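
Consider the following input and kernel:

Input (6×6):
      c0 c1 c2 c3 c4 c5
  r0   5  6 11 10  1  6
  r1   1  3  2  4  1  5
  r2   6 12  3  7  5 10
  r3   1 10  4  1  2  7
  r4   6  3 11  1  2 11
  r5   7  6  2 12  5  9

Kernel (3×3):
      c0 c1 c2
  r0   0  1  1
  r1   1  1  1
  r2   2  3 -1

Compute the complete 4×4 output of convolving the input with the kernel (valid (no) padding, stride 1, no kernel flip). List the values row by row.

Output[0,0]: The receptive field on the input at this output position is [5 6 11 / 1 3 2 / 6 12 3]. Elementwise product with the kernel and sum: 6·1 + 11·1 + 1·1 + 3·1 + 2·1 + 6·2 + 12·3 + 3·-1.

68 56 40 36
54 59 29 29
40 63 42 22
64 26 52 53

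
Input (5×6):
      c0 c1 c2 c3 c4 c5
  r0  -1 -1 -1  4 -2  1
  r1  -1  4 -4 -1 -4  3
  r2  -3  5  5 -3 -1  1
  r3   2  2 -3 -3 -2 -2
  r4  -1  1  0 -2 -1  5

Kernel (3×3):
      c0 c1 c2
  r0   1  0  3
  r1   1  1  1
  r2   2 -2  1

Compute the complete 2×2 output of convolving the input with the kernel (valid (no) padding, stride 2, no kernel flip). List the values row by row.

Output[0,0]: The receptive field on the input at this output position is [-1 -1 -1 / -1 4 -4 / -3 5 5]. Elementwise product with the kernel and sum: -1·1 + -1·3 + -1·1 + 4·1 + -4·1 + -3·2 + 5·-2 + 5·1.

-16 -1
9 -3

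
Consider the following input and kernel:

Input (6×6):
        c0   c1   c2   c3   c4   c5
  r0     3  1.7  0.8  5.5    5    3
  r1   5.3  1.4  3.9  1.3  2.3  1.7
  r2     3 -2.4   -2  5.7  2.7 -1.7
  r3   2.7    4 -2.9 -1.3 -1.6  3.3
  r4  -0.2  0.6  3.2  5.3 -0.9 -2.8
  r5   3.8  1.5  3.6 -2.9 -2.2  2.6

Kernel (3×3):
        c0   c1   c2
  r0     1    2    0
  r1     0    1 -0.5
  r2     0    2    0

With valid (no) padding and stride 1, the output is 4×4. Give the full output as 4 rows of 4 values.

1.05 2.55 23.35 22.35
14.7 -1.45 8.25 6.25
4.85 -2.25 19.5 6.05
12.7 5.95 -5.55 -8.4

Output[0,0]: The receptive field on the input at this output position is [3 1.7 0.8 / 5.3 1.4 3.9 / 3 -2.4 -2]. Elementwise product with the kernel and sum: 3·1 + 1.7·2 + 1.4·1 + 3.9·-0.5 + -2.4·2.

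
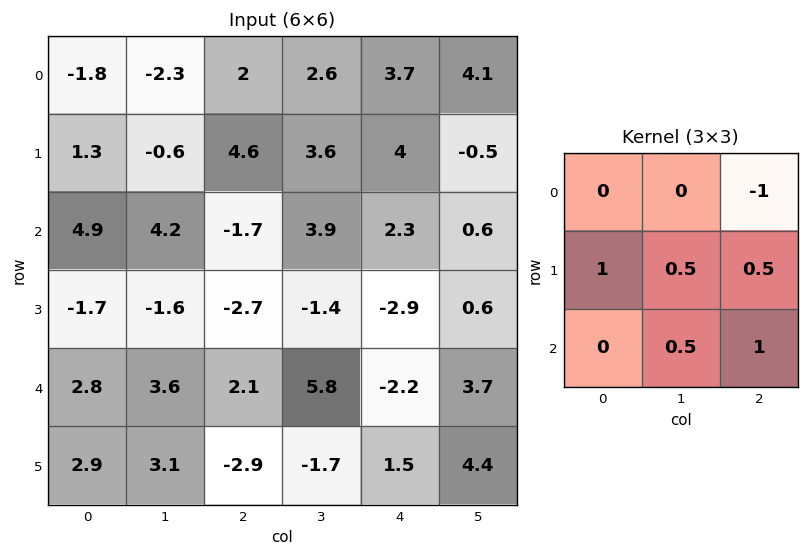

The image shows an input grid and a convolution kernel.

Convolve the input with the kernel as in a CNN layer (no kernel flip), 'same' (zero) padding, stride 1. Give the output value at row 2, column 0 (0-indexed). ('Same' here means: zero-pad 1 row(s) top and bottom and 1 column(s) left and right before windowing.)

The receptive field on the zero-padded input at this output position is [0 1.3 -0.6 / 0 4.9 4.2 / 0 -1.7 -1.6]. Elementwise product with the kernel and sum: -0.6·-1 + 0·1 + 4.9·0.5 + 4.2·0.5 + -1.7·0.5 + -1.6·1.

2.7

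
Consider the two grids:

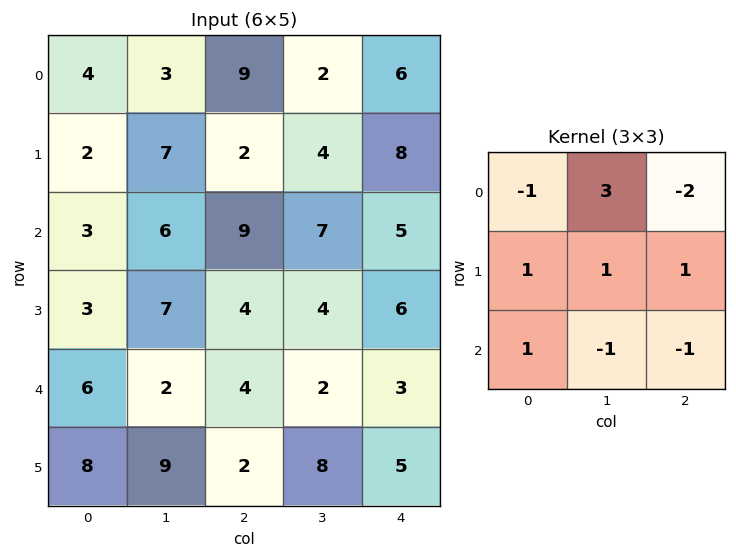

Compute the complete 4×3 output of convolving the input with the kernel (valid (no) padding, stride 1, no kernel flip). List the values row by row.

-14 23 -4
25 12 9
11 18 15
19 4 -6

Output[0,0]: The receptive field on the input at this output position is [4 3 9 / 2 7 2 / 3 6 9]. Elementwise product with the kernel and sum: 4·-1 + 3·3 + 9·-2 + 2·1 + 7·1 + 2·1 + 3·1 + 6·-1 + 9·-1.
Output[0,1]: The receptive field on the input at this output position is [3 9 2 / 7 2 4 / 6 9 7]. Elementwise product with the kernel and sum: 3·-1 + 9·3 + 2·-2 + 7·1 + 2·1 + 4·1 + 6·1 + 9·-1 + 7·-1.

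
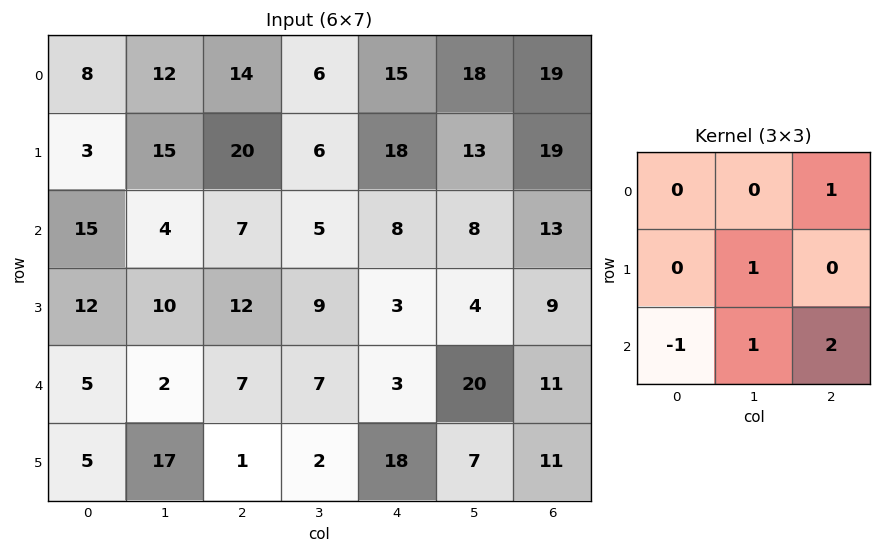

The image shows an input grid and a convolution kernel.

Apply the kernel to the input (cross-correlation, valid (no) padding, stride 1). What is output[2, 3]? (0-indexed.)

The receptive field on the input at this output position is [5 8 8 / 9 3 4 / 7 3 20]. Elementwise product with the kernel and sum: 8·1 + 3·1 + 7·-1 + 3·1 + 20·2.

47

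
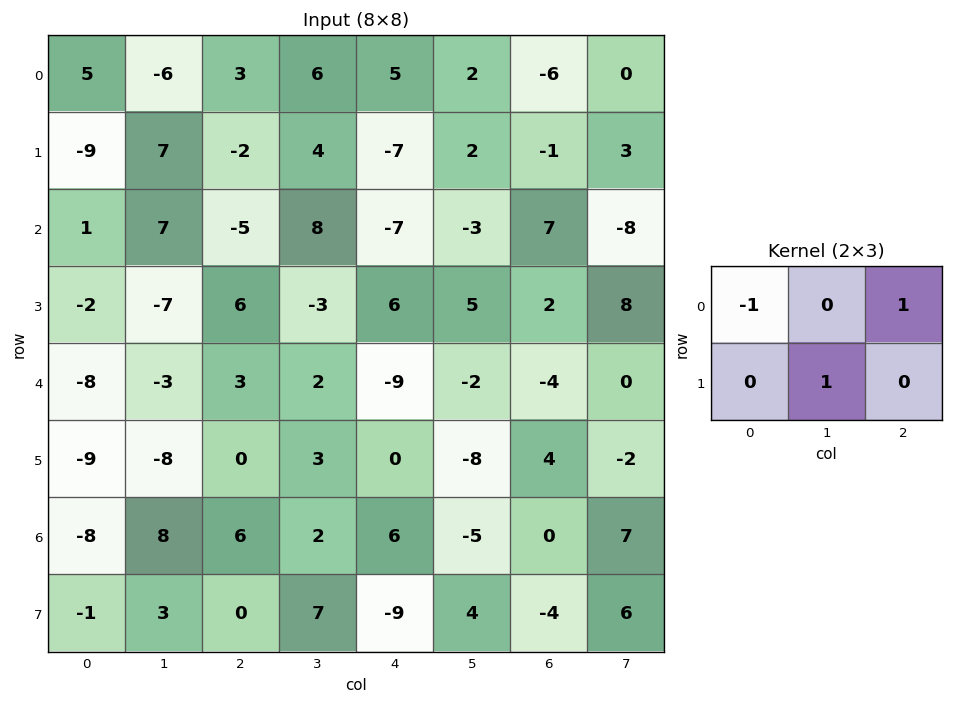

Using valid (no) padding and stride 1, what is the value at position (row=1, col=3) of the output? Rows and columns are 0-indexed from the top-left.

The receptive field on the input at this output position is [4 -7 2 / 8 -7 -3]. Elementwise product with the kernel and sum: 4·-1 + 2·1 + -7·1.

-9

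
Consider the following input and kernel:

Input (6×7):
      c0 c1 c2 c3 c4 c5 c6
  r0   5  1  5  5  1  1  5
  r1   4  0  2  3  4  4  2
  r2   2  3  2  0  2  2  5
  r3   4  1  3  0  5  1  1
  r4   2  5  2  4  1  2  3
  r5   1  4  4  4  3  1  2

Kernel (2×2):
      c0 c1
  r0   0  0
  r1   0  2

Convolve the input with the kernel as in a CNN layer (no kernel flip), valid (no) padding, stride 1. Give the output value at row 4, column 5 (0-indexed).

4

The receptive field on the input at this output position is [2 3 / 1 2]. Elementwise product with the kernel and sum: 2·2.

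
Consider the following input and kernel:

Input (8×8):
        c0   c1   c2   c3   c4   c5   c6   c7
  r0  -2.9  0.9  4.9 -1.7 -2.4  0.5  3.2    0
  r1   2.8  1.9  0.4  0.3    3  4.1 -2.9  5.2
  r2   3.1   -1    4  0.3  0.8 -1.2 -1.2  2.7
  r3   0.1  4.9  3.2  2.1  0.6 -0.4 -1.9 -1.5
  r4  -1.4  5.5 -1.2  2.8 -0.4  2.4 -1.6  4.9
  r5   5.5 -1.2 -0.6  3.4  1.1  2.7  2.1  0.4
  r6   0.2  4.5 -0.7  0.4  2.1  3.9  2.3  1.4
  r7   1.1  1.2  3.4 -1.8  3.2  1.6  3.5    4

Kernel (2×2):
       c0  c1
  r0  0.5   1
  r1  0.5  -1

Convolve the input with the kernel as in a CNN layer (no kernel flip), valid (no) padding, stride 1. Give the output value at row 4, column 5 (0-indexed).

The receptive field on the input at this output position is [2.4 -1.6 / 2.7 2.1]. Elementwise product with the kernel and sum: 2.4·0.5 + -1.6·1 + 2.7·0.5 + 2.1·-1.

-1.15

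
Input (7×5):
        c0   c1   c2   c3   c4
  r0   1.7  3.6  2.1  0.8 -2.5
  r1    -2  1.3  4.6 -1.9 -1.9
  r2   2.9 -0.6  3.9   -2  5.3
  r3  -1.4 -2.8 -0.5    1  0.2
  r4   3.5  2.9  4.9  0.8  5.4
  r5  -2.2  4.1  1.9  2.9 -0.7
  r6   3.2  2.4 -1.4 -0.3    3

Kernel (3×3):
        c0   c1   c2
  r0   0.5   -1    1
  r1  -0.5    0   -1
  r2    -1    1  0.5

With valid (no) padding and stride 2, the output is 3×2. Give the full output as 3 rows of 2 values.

-5.8 -5.9
9 7.9
1.45 9.4

Output[0,0]: The receptive field on the input at this output position is [1.7 3.6 2.1 / -2 1.3 4.6 / 2.9 -0.6 3.9]. Elementwise product with the kernel and sum: 1.7·0.5 + 3.6·-1 + 2.1·1 + -2·-0.5 + 4.6·-1 + 2.9·-1 + -0.6·1 + 3.9·0.5.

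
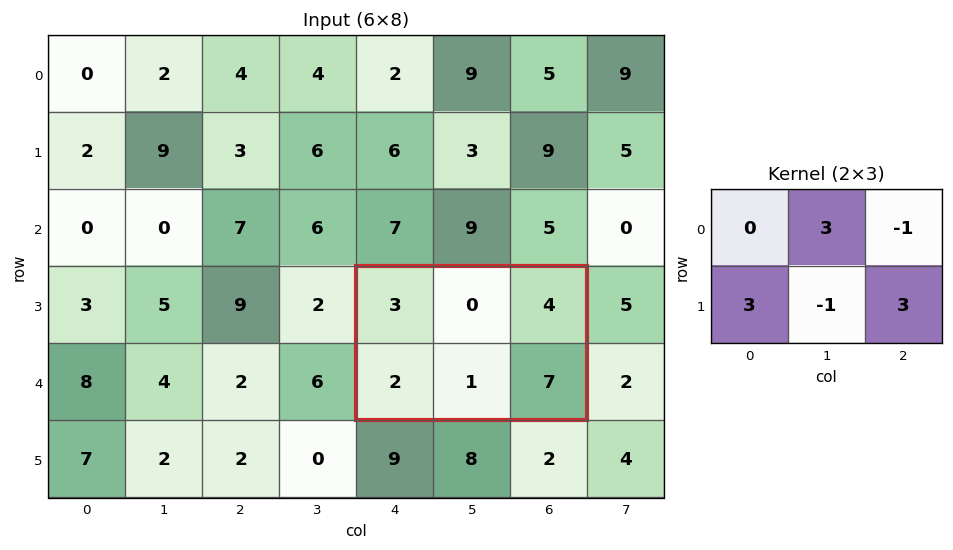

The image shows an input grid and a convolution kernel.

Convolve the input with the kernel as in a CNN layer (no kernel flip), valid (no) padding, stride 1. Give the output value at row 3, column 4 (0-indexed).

The receptive field on the input at this output position is [3 0 4 / 2 1 7]. Elementwise product with the kernel and sum: 0·3 + 4·-1 + 2·3 + 1·-1 + 7·3.

22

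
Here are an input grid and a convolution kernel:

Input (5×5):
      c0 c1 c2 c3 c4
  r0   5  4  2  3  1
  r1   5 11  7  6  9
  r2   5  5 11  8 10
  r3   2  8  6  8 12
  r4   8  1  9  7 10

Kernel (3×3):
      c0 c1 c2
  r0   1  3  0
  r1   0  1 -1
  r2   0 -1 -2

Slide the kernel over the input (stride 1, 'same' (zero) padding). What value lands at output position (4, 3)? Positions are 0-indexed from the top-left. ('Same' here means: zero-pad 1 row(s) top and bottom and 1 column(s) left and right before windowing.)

The receptive field on the zero-padded input at this output position is [6 8 12 / 9 7 10 / 0 0 0]. Elementwise product with the kernel and sum: 6·1 + 8·3 + 7·1 + 10·-1 + 0·-1 + 0·-2.

27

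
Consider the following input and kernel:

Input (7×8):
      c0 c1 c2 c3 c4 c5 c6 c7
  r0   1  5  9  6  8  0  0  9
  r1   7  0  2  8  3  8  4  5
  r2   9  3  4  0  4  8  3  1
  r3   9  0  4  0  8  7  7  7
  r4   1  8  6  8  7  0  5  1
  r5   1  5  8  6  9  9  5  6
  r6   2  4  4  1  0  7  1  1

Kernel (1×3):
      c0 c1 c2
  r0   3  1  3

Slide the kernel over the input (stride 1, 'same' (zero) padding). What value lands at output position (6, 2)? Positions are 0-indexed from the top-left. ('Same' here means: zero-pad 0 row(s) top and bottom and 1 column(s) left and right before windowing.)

The receptive field on the zero-padded input at this output position is [4 4 1]. Elementwise product with the kernel and sum: 4·3 + 4·1 + 1·3.

19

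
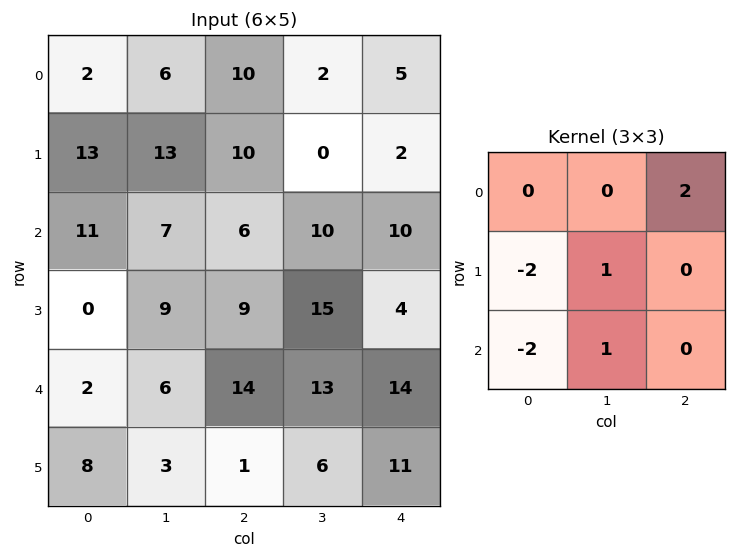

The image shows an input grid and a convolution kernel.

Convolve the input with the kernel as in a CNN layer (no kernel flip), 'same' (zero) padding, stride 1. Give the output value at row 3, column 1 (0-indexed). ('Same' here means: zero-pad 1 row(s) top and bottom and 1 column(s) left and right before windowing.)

23

The receptive field on the zero-padded input at this output position is [11 7 6 / 0 9 9 / 2 6 14]. Elementwise product with the kernel and sum: 6·2 + 0·-2 + 9·1 + 2·-2 + 6·1.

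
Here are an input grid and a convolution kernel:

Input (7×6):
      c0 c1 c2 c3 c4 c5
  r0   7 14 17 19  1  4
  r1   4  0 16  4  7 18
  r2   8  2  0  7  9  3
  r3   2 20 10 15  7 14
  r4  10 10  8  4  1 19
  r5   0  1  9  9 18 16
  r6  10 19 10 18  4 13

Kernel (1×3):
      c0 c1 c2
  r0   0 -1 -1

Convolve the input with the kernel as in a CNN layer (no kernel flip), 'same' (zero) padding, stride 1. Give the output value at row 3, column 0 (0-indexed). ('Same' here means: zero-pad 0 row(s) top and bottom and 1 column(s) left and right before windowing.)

-22

The receptive field on the zero-padded input at this output position is [0 2 20]. Elementwise product with the kernel and sum: 2·-1 + 20·-1.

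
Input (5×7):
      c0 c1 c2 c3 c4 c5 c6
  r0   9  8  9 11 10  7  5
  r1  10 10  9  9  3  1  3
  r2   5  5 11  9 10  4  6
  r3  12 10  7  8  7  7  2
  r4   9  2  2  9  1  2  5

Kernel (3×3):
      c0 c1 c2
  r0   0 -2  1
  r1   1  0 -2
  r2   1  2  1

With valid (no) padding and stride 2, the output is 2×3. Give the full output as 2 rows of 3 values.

Output[0,0]: The receptive field on the input at this output position is [9 8 9 / 10 10 9 / 5 5 11]. Elementwise product with the kernel and sum: 8·-2 + 9·1 + 10·1 + 9·-2 + 5·1 + 5·2 + 11·1.
Output[0,1]: The receptive field on the input at this output position is [9 11 10 / 9 9 3 / 11 9 10]. Elementwise product with the kernel and sum: 11·-2 + 10·1 + 9·1 + 3·-2 + 11·1 + 9·2 + 10·1.

11 30 12
14 6 11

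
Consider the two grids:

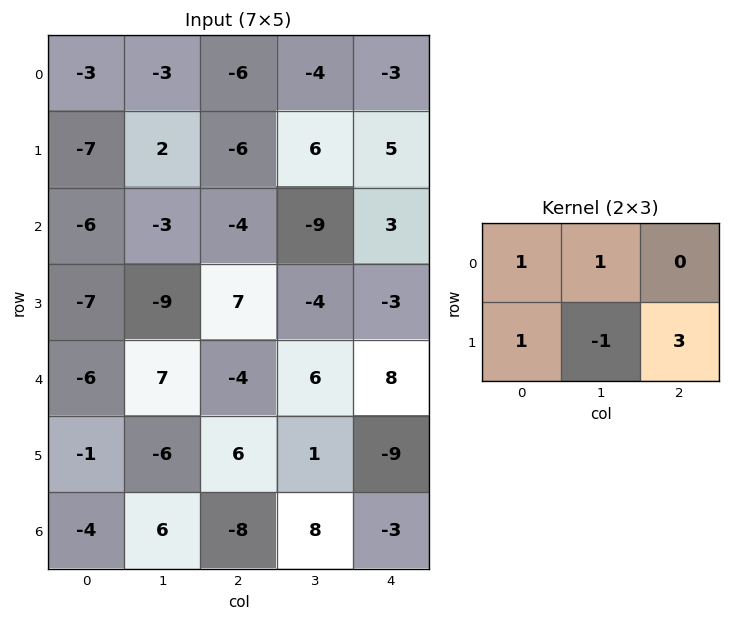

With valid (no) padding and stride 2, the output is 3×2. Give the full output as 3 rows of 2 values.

Output[0,0]: The receptive field on the input at this output position is [-3 -3 -6 / -7 2 -6]. Elementwise product with the kernel and sum: -3·1 + -3·1 + -7·1 + 2·-1 + -6·3.
Output[0,1]: The receptive field on the input at this output position is [-6 -4 -3 / -6 6 5]. Elementwise product with the kernel and sum: -6·1 + -4·1 + -6·1 + 6·-1 + 5·3.

-33 -7
14 -11
24 -20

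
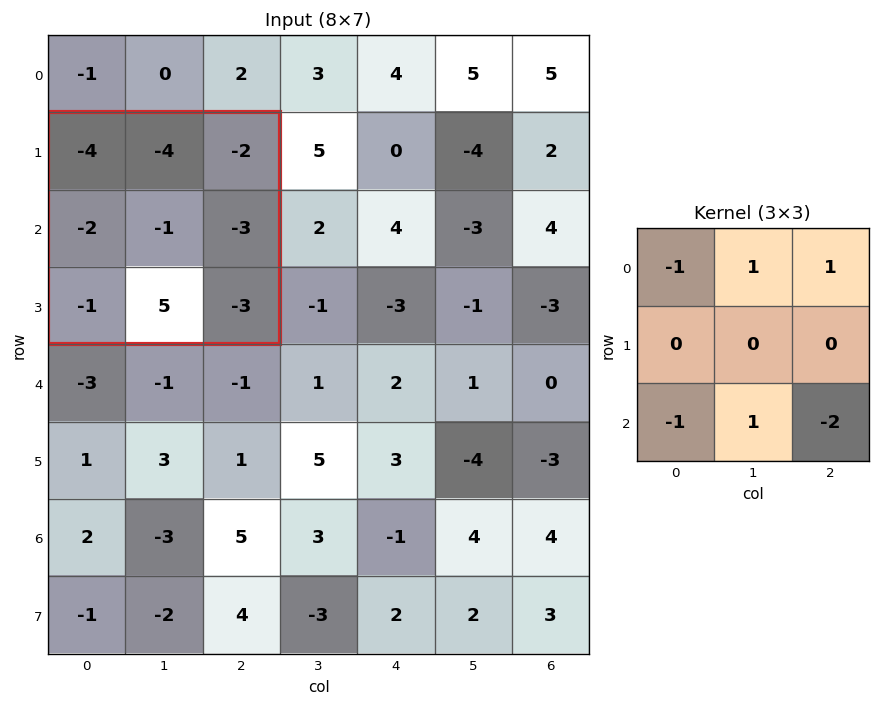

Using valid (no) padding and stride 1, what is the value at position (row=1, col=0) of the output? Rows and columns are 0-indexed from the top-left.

10

The receptive field on the input at this output position is [-4 -4 -2 / -2 -1 -3 / -1 5 -3]. Elementwise product with the kernel and sum: -4·-1 + -4·1 + -2·1 + -1·-1 + 5·1 + -3·-2.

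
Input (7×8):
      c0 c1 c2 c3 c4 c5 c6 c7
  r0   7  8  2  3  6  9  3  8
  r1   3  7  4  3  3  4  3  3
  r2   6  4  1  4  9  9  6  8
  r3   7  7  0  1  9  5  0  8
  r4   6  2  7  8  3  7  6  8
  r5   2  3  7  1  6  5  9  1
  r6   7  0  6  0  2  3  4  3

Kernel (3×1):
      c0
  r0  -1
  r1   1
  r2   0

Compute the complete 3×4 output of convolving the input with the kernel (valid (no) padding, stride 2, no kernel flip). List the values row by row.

-4 2 -3 0
1 -1 0 -6
-4 0 3 3

Output[0,0]: The receptive field on the input at this output position is [7 / 3 / 6]. Elementwise product with the kernel and sum: 7·-1 + 3·1.
Output[0,1]: The receptive field on the input at this output position is [2 / 4 / 1]. Elementwise product with the kernel and sum: 2·-1 + 4·1.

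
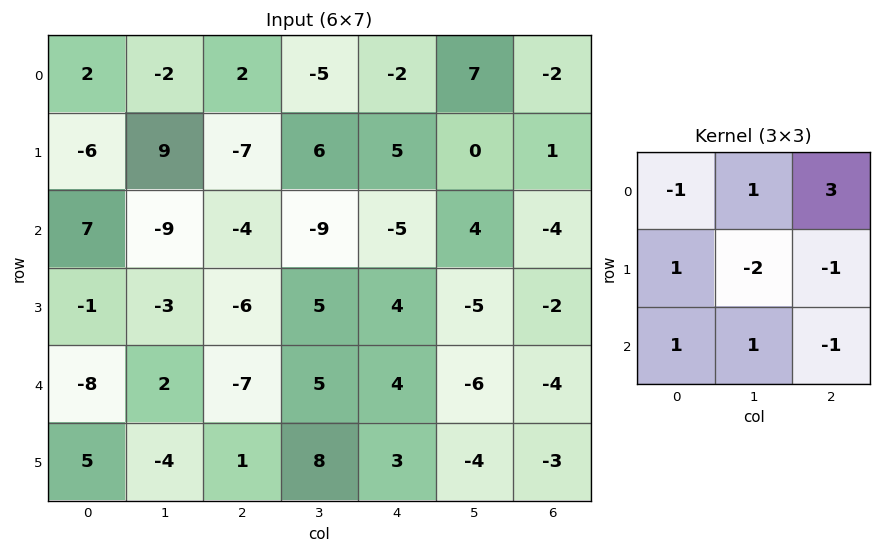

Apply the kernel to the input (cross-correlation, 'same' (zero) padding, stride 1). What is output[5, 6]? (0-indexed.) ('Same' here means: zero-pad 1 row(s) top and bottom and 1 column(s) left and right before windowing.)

4

The receptive field on the zero-padded input at this output position is [-6 -4 0 / -4 -3 0 / 0 0 0]. Elementwise product with the kernel and sum: -6·-1 + -4·1 + 0·3 + -4·1 + -3·-2 + 0·-1 + 0·1 + 0·1 + 0·-1.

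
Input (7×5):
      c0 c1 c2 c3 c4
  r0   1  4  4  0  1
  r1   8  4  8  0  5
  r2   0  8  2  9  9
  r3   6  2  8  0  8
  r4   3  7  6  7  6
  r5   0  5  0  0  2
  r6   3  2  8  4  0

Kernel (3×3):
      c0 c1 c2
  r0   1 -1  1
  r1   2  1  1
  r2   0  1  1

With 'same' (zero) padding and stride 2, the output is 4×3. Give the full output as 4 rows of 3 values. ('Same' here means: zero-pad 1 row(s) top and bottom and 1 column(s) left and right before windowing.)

17 20 6
12 31 30
11 21 14
10 21 6

Output[0,0]: The receptive field on the zero-padded input at this output position is [0 0 0 / 0 1 4 / 0 8 4]. Elementwise product with the kernel and sum: 0·1 + 0·-1 + 0·1 + 0·2 + 1·1 + 4·1 + 8·1 + 4·1.
Output[0,1]: The receptive field on the zero-padded input at this output position is [0 0 0 / 4 4 0 / 4 8 0]. Elementwise product with the kernel and sum: 0·1 + 0·-1 + 0·1 + 4·2 + 4·1 + 0·1 + 8·1 + 0·1.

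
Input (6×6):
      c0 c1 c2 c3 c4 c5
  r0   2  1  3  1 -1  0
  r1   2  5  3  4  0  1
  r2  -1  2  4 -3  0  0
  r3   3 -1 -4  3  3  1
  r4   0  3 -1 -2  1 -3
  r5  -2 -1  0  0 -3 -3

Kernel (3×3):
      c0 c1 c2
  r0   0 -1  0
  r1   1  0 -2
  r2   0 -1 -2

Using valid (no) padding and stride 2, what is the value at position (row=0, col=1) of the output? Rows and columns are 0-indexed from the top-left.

5

The receptive field on the input at this output position is [3 1 -1 / 3 4 0 / 4 -3 0]. Elementwise product with the kernel and sum: 1·-1 + 3·1 + 0·-2 + -3·-1 + 0·-2.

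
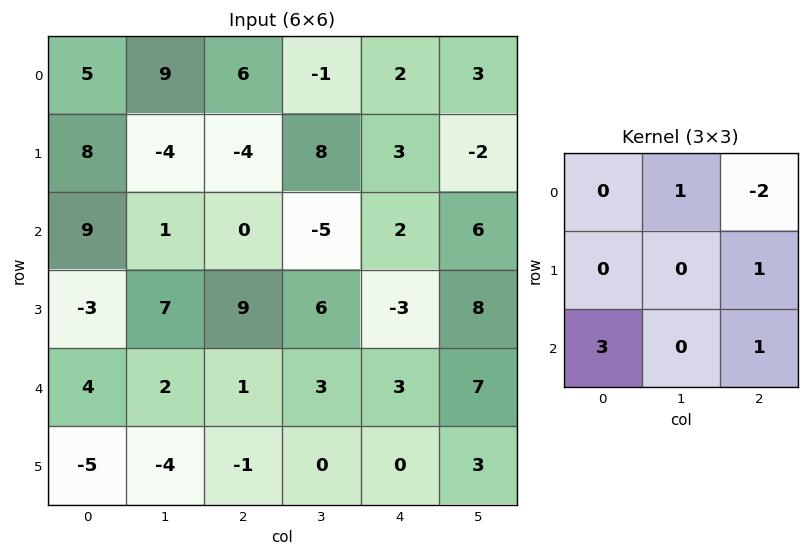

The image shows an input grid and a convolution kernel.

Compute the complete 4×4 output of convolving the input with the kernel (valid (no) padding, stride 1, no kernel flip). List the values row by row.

20 14 0 -15
4 2 28 39
23 25 -6 14
-26 -12 12 -9

Output[0,0]: The receptive field on the input at this output position is [5 9 6 / 8 -4 -4 / 9 1 0]. Elementwise product with the kernel and sum: 9·1 + 6·-2 + -4·1 + 9·3 + 0·1.
Output[0,1]: The receptive field on the input at this output position is [9 6 -1 / -4 -4 8 / 1 0 -5]. Elementwise product with the kernel and sum: 6·1 + -1·-2 + 8·1 + 1·3 + -5·1.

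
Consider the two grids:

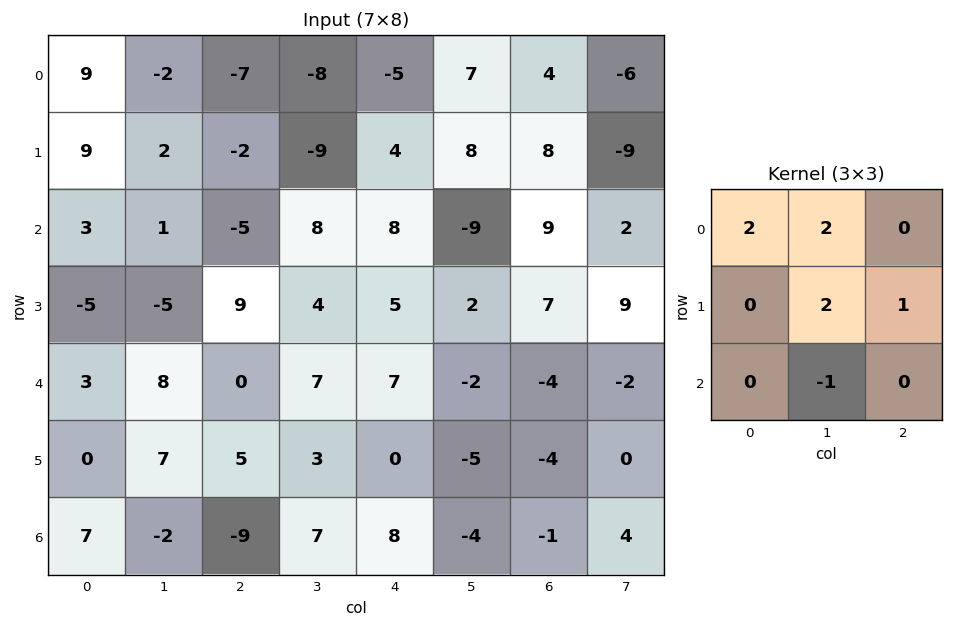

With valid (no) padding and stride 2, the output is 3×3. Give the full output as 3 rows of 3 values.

15 -52 37
-1 12 11
43 13 0

Output[0,0]: The receptive field on the input at this output position is [9 -2 -7 / 9 2 -2 / 3 1 -5]. Elementwise product with the kernel and sum: 9·2 + -2·2 + 2·2 + -2·1 + 1·-1.
Output[0,1]: The receptive field on the input at this output position is [-7 -8 -5 / -2 -9 4 / -5 8 8]. Elementwise product with the kernel and sum: -7·2 + -8·2 + -9·2 + 4·1 + 8·-1.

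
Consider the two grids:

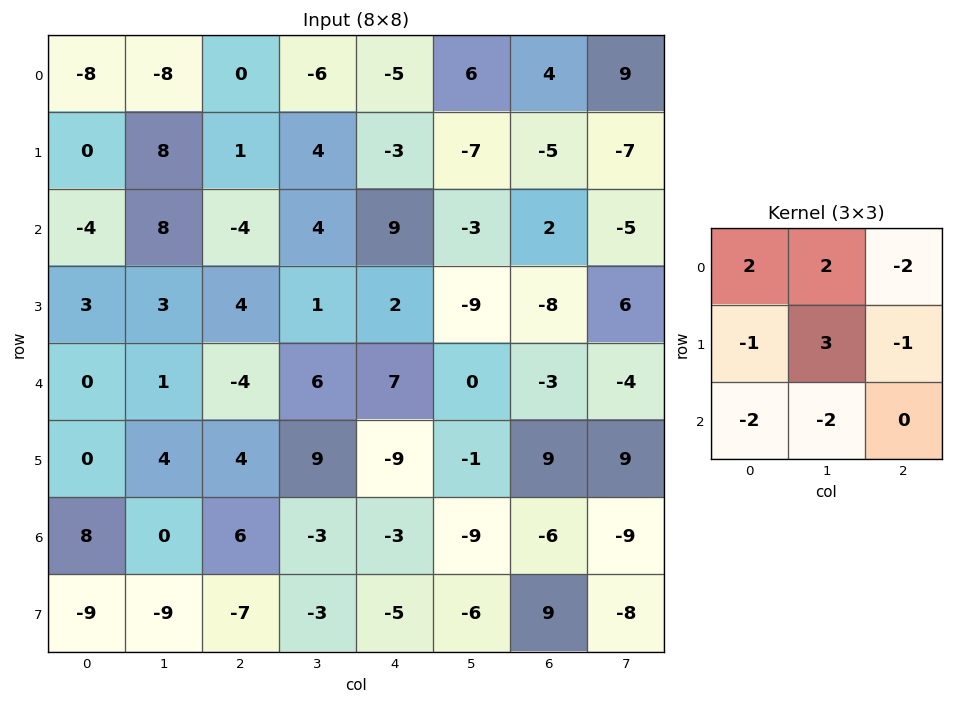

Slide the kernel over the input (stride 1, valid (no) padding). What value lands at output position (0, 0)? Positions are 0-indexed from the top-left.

-17

The receptive field on the input at this output position is [-8 -8 0 / 0 8 1 / -4 8 -4]. Elementwise product with the kernel and sum: -8·2 + -8·2 + 0·-2 + 0·-1 + 8·3 + 1·-1 + -4·-2 + 8·-2.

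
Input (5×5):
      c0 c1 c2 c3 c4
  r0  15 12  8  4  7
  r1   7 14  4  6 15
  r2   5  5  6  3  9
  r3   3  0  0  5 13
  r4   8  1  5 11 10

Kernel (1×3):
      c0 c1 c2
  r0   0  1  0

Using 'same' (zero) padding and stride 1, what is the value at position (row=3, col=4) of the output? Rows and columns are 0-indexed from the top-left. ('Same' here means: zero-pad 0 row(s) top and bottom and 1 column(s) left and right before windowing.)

13

The receptive field on the zero-padded input at this output position is [5 13 0]. Elementwise product with the kernel and sum: 13·1.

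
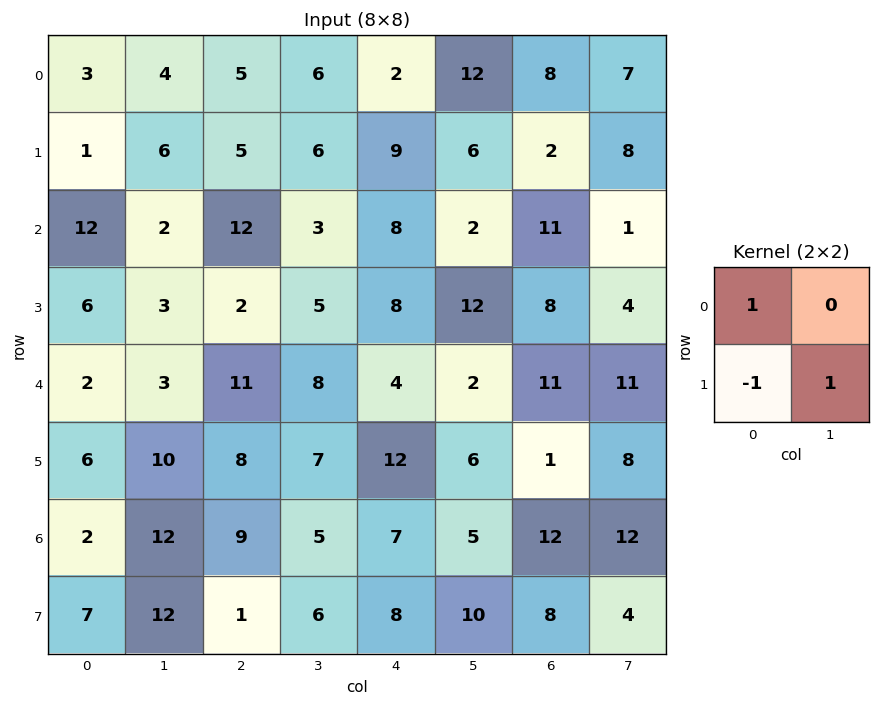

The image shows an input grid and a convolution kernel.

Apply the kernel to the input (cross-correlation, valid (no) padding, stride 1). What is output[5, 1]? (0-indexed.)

The receptive field on the input at this output position is [10 8 / 12 9]. Elementwise product with the kernel and sum: 10·1 + 12·-1 + 9·1.

7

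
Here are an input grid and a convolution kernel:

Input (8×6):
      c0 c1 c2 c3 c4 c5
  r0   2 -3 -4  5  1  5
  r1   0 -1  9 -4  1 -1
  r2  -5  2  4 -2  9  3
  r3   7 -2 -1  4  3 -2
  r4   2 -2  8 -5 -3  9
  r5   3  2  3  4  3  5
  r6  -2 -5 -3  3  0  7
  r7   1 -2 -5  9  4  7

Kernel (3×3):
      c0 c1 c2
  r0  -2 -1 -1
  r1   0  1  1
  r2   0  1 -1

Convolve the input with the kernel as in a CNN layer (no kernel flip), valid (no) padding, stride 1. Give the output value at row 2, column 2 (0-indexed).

The receptive field on the input at this output position is [4 -2 9 / -1 4 3 / 8 -5 -3]. Elementwise product with the kernel and sum: 4·-2 + -2·-1 + 9·-1 + 4·1 + 3·1 + -5·1 + -3·-1.

-10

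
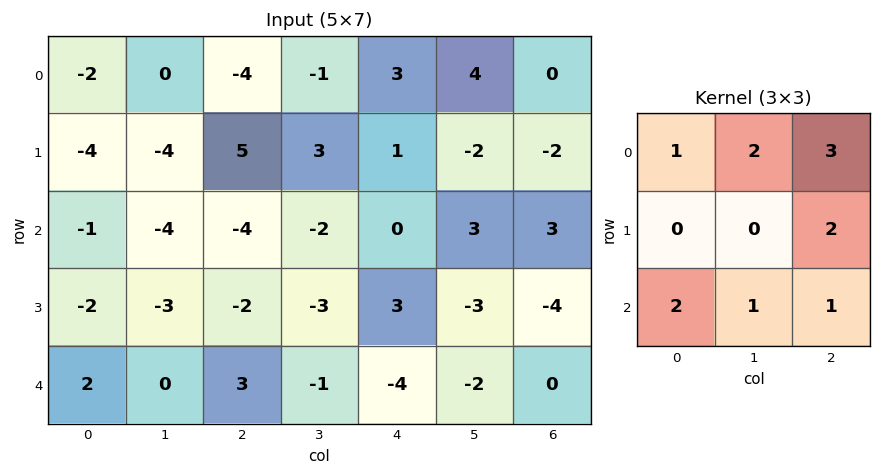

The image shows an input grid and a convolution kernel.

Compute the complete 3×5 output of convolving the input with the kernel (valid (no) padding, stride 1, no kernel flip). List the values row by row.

Output[0,0]: The receptive field on the input at this output position is [-2 0 -4 / -4 -4 5 / -1 -4 -4]. Elementwise product with the kernel and sum: -2·1 + 0·2 + -4·3 + 5·2 + -1·2 + -4·1 + -4·1.
Output[0,1]: The receptive field on the input at this output position is [0 -4 -1 / -4 5 3 / -4 -4 -2]. Elementwise product with the kernel and sum: 0·1 + -4·2 + -1·3 + 3·2 + -4·2 + -4·1 + -2·1.

-14 -19 -5 12 13
-14 0 10 -1 -4
-18 -22 -1 -7 -3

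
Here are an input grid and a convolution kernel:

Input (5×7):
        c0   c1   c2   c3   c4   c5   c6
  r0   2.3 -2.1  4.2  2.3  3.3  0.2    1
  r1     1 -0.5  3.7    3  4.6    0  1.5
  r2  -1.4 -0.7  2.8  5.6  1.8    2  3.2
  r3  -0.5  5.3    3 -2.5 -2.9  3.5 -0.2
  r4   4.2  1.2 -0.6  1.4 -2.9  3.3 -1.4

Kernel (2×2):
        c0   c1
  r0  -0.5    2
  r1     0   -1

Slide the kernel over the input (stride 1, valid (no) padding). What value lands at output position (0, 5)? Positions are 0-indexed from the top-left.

0.4

The receptive field on the input at this output position is [0.2 1 / 0 1.5]. Elementwise product with the kernel and sum: 0.2·-0.5 + 1·2 + 1.5·-1.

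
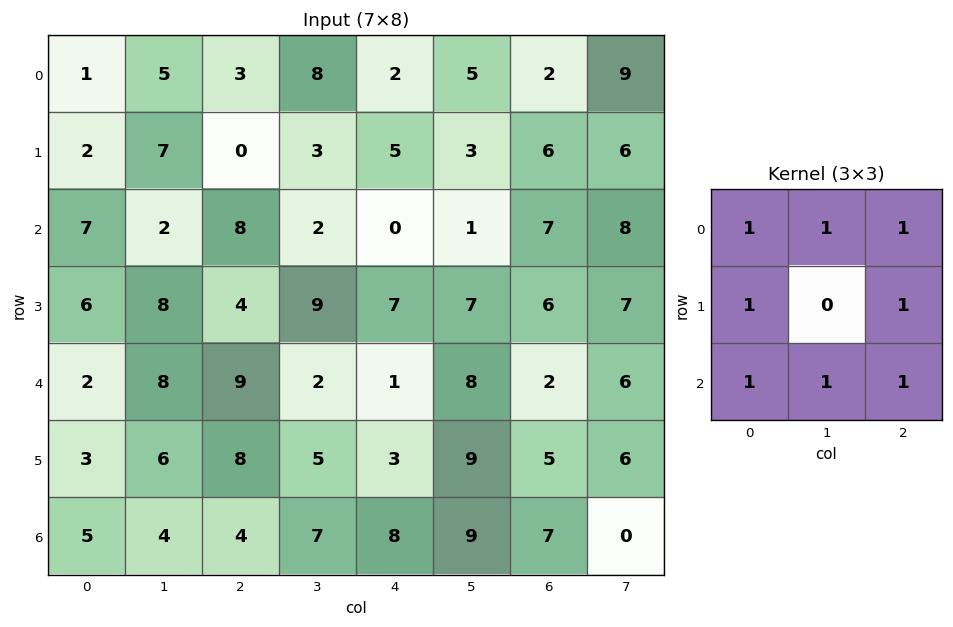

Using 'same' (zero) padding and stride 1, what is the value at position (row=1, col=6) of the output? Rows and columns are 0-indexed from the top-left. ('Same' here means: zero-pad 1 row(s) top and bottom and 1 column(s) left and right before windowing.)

41

The receptive field on the zero-padded input at this output position is [5 2 9 / 3 6 6 / 1 7 8]. Elementwise product with the kernel and sum: 5·1 + 2·1 + 9·1 + 3·1 + 6·1 + 1·1 + 7·1 + 8·1.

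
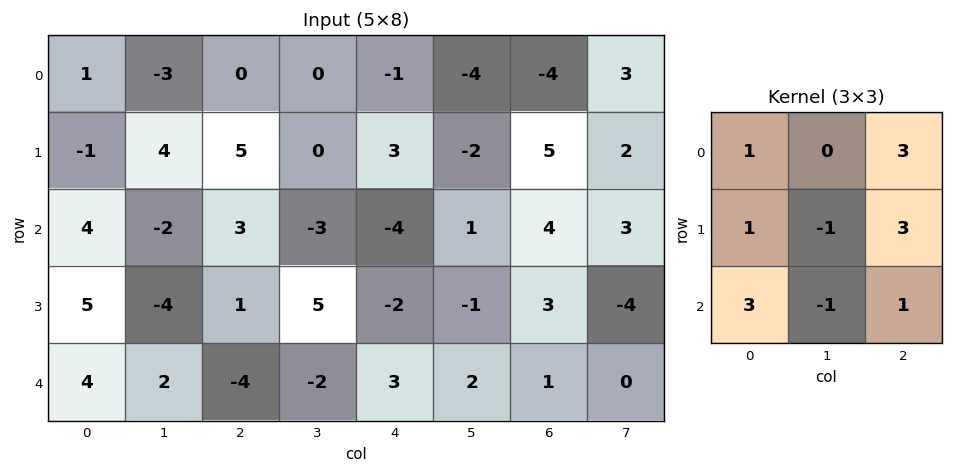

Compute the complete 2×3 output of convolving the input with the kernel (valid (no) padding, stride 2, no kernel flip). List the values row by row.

Output[0,0]: The receptive field on the input at this output position is [1 -3 0 / -1 4 5 / 4 -2 3]. Elementwise product with the kernel and sum: 1·1 + 0·3 + -1·1 + 4·-1 + 5·3 + 4·3 + -2·-1 + 3·1.

28 19 -2
31 -26 24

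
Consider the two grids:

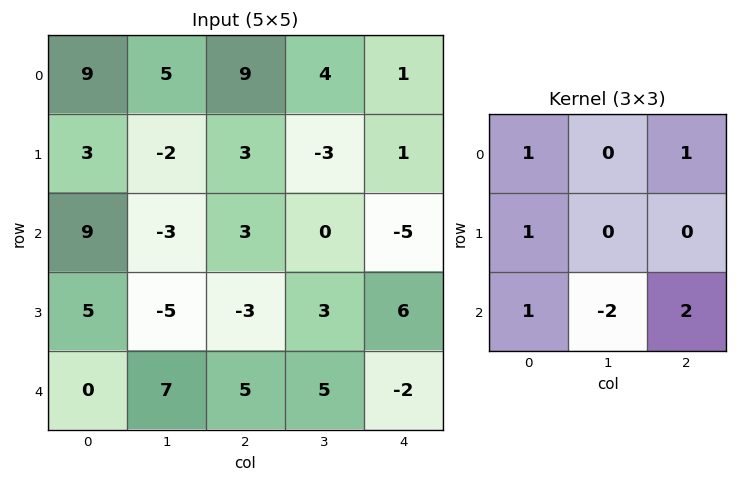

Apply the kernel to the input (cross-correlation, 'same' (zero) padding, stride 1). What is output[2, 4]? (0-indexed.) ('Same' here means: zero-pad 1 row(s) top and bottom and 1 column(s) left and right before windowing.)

The receptive field on the zero-padded input at this output position is [-3 1 0 / 0 -5 0 / 3 6 0]. Elementwise product with the kernel and sum: -3·1 + 0·1 + 0·1 + 3·1 + 6·-2 + 0·2.

-12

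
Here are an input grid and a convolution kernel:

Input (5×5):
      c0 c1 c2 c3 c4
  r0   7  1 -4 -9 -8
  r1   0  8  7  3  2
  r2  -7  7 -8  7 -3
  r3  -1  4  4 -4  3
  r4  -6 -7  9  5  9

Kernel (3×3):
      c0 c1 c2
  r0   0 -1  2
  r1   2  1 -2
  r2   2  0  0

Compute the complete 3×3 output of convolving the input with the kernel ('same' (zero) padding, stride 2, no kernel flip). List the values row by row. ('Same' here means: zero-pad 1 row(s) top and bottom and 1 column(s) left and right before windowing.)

5 32 -20
-5 -1 1
17 -27 16

Output[0,0]: The receptive field on the zero-padded input at this output position is [0 0 0 / 0 7 1 / 0 0 8]. Elementwise product with the kernel and sum: 0·-1 + 0·2 + 0·2 + 7·1 + 1·-2 + 0·2.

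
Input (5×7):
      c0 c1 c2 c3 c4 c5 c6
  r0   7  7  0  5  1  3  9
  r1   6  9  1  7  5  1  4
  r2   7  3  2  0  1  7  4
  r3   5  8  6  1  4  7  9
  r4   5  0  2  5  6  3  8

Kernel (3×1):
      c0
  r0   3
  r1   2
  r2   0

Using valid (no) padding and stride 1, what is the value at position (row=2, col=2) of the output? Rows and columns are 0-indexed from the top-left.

18

The receptive field on the input at this output position is [2 / 6 / 2]. Elementwise product with the kernel and sum: 2·3 + 6·2.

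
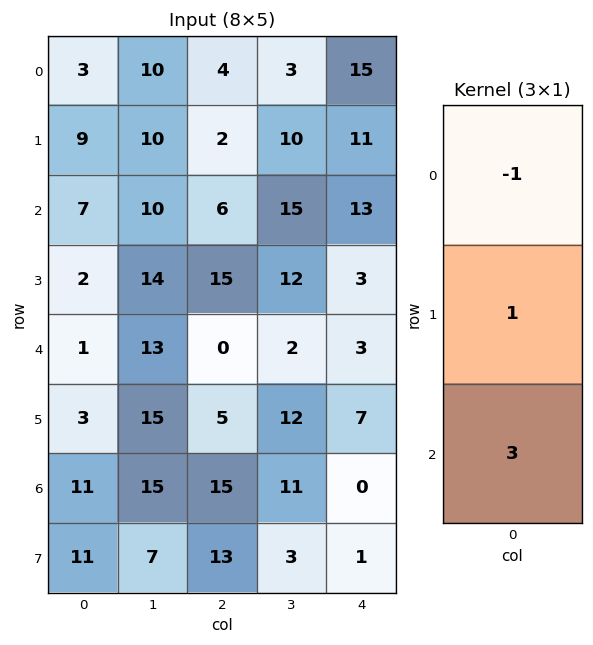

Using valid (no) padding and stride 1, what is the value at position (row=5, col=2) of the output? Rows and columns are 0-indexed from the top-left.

49

The receptive field on the input at this output position is [5 / 15 / 13]. Elementwise product with the kernel and sum: 5·-1 + 15·1 + 13·3.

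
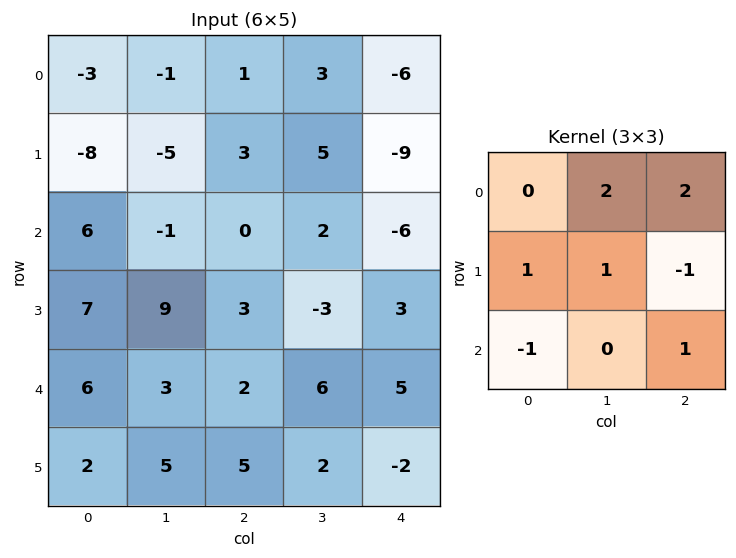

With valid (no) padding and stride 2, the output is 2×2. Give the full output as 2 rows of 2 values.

Output[0,0]: The receptive field on the input at this output position is [-3 -1 1 / -8 -5 3 / 6 -1 0]. Elementwise product with the kernel and sum: -1·2 + 1·2 + -8·1 + -5·1 + 3·-1 + 6·-1 + 0·1.

-22 5
7 -8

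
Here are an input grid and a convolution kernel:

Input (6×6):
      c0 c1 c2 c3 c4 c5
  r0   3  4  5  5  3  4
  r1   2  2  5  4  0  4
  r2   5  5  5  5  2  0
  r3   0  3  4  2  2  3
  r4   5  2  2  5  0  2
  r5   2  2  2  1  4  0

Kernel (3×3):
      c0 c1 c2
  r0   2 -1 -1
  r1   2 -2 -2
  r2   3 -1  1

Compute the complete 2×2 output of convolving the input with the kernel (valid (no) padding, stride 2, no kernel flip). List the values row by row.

2 16
1 4

Output[0,0]: The receptive field on the input at this output position is [3 4 5 / 2 2 5 / 5 5 5]. Elementwise product with the kernel and sum: 3·2 + 4·-1 + 5·-1 + 2·2 + 2·-2 + 5·-2 + 5·3 + 5·-1 + 5·1.
Output[0,1]: The receptive field on the input at this output position is [5 5 3 / 5 4 0 / 5 5 2]. Elementwise product with the kernel and sum: 5·2 + 5·-1 + 3·-1 + 5·2 + 4·-2 + 0·-2 + 5·3 + 5·-1 + 2·1.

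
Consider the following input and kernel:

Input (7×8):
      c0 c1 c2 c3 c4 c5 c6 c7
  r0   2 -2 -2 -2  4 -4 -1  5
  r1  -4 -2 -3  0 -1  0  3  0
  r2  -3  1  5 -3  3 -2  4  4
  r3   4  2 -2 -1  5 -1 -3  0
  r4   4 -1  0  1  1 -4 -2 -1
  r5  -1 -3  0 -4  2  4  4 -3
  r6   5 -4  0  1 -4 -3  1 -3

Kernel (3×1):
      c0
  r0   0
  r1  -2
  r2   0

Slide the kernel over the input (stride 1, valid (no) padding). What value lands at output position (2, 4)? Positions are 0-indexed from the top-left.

The receptive field on the input at this output position is [3 / 5 / 1]. Elementwise product with the kernel and sum: 5·-2.

-10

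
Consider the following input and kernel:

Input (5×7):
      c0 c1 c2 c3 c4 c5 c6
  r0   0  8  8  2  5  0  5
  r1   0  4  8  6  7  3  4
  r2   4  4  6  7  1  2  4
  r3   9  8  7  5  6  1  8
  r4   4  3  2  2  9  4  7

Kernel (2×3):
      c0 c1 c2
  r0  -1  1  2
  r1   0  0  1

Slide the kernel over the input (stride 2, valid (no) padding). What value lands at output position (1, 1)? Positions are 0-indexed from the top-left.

The receptive field on the input at this output position is [6 7 1 / 7 5 6]. Elementwise product with the kernel and sum: 6·-1 + 7·1 + 1·2 + 6·1.

9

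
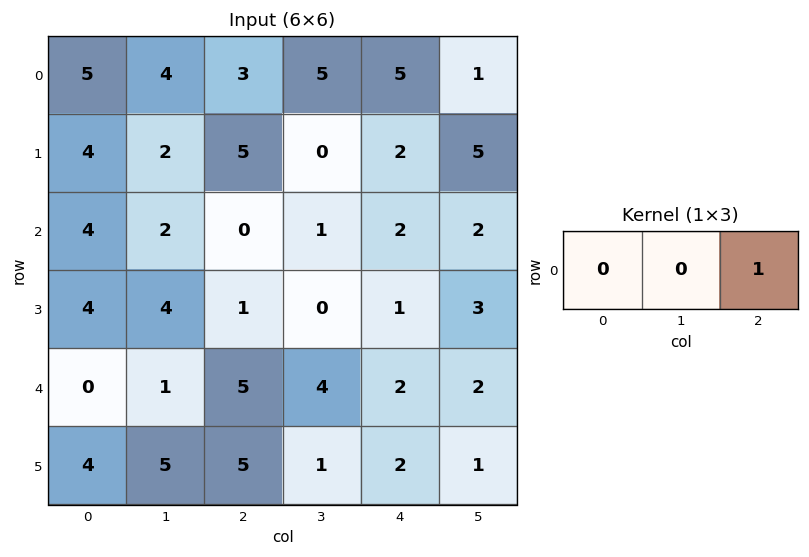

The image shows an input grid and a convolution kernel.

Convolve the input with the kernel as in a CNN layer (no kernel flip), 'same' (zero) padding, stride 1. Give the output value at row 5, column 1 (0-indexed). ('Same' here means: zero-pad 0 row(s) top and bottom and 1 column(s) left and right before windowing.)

The receptive field on the zero-padded input at this output position is [4 5 5]. Elementwise product with the kernel and sum: 5·1.

5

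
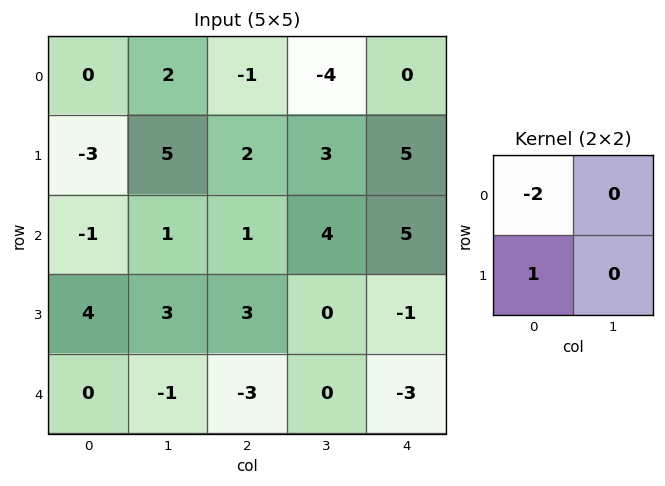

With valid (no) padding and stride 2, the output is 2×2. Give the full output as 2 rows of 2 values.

-3 4
6 1

Output[0,0]: The receptive field on the input at this output position is [0 2 / -3 5]. Elementwise product with the kernel and sum: 0·-2 + -3·1.
Output[0,1]: The receptive field on the input at this output position is [-1 -4 / 2 3]. Elementwise product with the kernel and sum: -1·-2 + 2·1.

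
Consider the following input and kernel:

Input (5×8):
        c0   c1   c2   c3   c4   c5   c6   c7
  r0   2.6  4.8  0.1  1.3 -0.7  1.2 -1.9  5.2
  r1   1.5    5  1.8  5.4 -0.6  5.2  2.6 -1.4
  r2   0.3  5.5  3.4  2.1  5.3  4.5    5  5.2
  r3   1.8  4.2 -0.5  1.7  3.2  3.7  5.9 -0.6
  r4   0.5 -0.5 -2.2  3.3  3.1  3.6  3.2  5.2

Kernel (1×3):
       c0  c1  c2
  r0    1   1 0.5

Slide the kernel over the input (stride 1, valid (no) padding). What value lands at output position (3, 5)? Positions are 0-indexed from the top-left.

The receptive field on the input at this output position is [3.7 5.9 -0.6]. Elementwise product with the kernel and sum: 3.7·1 + 5.9·1 + -0.6·0.5.

9.3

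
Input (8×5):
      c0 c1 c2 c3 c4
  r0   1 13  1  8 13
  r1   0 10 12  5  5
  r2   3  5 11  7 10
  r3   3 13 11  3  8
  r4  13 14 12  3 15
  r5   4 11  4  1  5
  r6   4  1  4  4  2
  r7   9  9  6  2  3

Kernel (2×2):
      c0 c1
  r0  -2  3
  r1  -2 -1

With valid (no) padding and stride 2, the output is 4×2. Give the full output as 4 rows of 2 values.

Output[0,0]: The receptive field on the input at this output position is [1 13 / 0 10]. Elementwise product with the kernel and sum: 1·-2 + 13·3 + 0·-2 + 10·-1.

27 -7
-10 -26
-3 -24
-32 -10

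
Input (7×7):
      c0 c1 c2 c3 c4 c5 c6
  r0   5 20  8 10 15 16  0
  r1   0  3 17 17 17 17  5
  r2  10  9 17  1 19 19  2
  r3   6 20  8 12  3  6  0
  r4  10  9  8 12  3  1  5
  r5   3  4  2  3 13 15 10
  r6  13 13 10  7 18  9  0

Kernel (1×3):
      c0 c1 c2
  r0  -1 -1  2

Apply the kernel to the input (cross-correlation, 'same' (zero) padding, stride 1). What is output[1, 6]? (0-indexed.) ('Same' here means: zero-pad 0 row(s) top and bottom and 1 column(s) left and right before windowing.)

-22

The receptive field on the zero-padded input at this output position is [17 5 0]. Elementwise product with the kernel and sum: 17·-1 + 5·-1 + 0·2.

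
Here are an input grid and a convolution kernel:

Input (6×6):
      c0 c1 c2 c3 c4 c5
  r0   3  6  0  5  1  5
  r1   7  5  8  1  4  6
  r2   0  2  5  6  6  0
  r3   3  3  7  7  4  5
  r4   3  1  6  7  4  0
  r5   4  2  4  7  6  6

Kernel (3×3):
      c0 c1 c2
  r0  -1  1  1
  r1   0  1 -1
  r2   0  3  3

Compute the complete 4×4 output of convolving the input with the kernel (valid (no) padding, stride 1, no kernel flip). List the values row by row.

Output[0,0]: The receptive field on the input at this output position is [3 6 0 / 7 5 8 / 0 2 5]. Elementwise product with the kernel and sum: 3·-1 + 6·1 + 0·1 + 5·1 + 8·-1 + 2·3 + 5·3.
Output[0,1]: The receptive field on the input at this output position is [6 0 5 / 5 8 1 / 2 5 6]. Elementwise product with the kernel and sum: 6·-1 + 0·1 + 5·1 + 8·1 + 1·-1 + 5·3 + 6·3.

21 39 39 17
33 45 30 42
24 48 43 11
20 43 46 42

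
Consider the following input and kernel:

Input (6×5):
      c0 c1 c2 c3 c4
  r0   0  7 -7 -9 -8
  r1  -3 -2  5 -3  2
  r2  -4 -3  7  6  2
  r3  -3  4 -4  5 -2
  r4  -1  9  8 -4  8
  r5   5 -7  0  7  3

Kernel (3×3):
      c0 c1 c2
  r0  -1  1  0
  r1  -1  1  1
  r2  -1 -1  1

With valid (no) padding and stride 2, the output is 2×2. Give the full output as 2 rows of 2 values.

Output[0,0]: The receptive field on the input at this output position is [0 7 -7 / -3 -2 5 / -4 -3 7]. Elementwise product with the kernel and sum: 0·-1 + 7·1 + -3·-1 + -2·1 + 5·1 + -4·-1 + -3·-1 + 7·1.
Output[0,1]: The receptive field on the input at this output position is [-7 -9 -8 / 5 -3 2 / 7 6 2]. Elementwise product with the kernel and sum: -7·-1 + -9·1 + 5·-1 + -3·1 + 2·1 + 7·-1 + 6·-1 + 2·1.

27 -19
4 10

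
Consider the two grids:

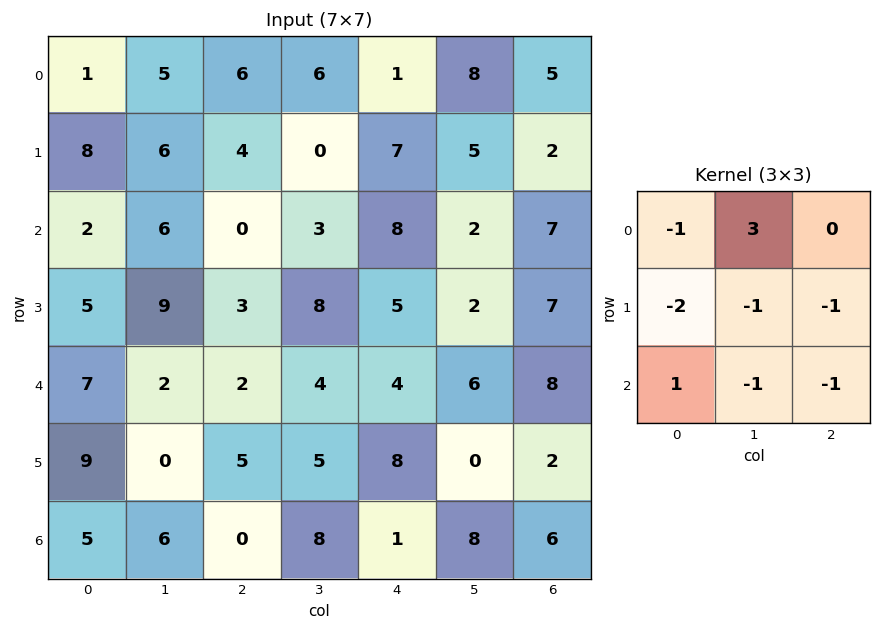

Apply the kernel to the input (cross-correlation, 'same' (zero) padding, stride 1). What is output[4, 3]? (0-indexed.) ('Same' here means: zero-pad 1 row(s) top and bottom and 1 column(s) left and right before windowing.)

The receptive field on the zero-padded input at this output position is [3 8 5 / 2 4 4 / 5 5 8]. Elementwise product with the kernel and sum: 3·-1 + 8·3 + 2·-2 + 4·-1 + 4·-1 + 5·1 + 5·-1 + 8·-1.

1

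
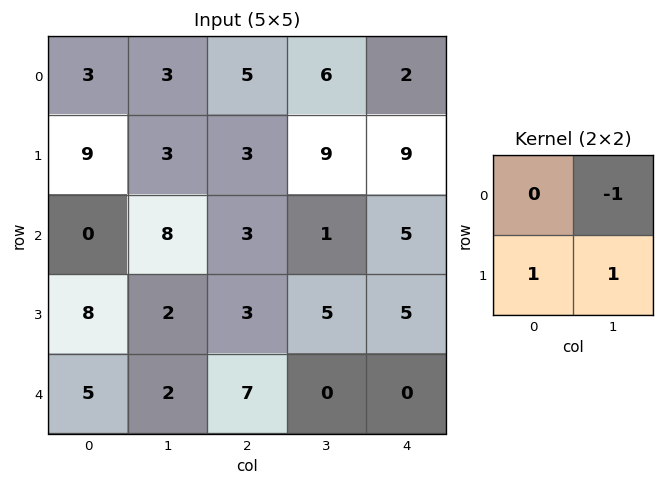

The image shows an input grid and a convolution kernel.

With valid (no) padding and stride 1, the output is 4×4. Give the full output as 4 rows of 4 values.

9 1 6 16
5 8 -5 -3
2 2 7 5
5 6 2 -5

Output[0,0]: The receptive field on the input at this output position is [3 3 / 9 3]. Elementwise product with the kernel and sum: 3·-1 + 9·1 + 3·1.
Output[0,1]: The receptive field on the input at this output position is [3 5 / 3 3]. Elementwise product with the kernel and sum: 5·-1 + 3·1 + 3·1.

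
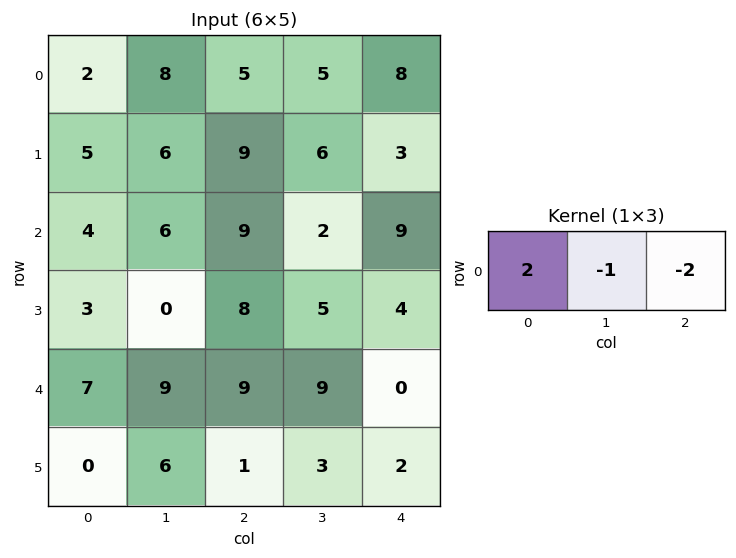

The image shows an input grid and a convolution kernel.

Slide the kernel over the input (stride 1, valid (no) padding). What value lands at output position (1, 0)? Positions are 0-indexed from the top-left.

-14

The receptive field on the input at this output position is [5 6 9]. Elementwise product with the kernel and sum: 5·2 + 6·-1 + 9·-2.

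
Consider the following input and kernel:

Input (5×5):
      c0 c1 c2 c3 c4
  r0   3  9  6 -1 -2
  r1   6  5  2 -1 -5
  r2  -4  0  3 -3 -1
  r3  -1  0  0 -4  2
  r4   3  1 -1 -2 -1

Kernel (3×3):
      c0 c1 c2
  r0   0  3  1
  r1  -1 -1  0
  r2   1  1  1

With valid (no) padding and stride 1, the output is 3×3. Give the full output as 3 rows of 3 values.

21 10 -7
20 -2 -10
7 4 -10

Output[0,0]: The receptive field on the input at this output position is [3 9 6 / 6 5 2 / -4 0 3]. Elementwise product with the kernel and sum: 9·3 + 6·1 + 6·-1 + 5·-1 + -4·1 + 0·1 + 3·1.
Output[0,1]: The receptive field on the input at this output position is [9 6 -1 / 5 2 -1 / 0 3 -3]. Elementwise product with the kernel and sum: 6·3 + -1·1 + 5·-1 + 2·-1 + 0·1 + 3·1 + -3·1.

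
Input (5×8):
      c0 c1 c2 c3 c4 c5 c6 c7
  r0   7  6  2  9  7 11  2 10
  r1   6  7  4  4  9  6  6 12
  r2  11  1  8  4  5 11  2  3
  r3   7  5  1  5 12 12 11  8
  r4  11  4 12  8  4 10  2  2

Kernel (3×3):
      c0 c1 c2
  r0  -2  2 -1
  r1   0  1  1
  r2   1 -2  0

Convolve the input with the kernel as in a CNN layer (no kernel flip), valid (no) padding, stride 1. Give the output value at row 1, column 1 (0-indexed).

The receptive field on the input at this output position is [7 4 4 / 1 8 4 / 5 1 5]. Elementwise product with the kernel and sum: 7·-2 + 4·2 + 4·-1 + 8·1 + 4·1 + 5·1 + 1·-2.

5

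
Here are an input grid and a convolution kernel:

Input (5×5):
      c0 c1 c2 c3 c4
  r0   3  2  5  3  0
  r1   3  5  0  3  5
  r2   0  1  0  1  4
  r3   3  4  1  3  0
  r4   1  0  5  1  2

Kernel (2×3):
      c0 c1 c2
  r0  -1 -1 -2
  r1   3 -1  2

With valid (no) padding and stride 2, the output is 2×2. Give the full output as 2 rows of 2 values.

-11 -1
6 -9

Output[0,0]: The receptive field on the input at this output position is [3 2 5 / 3 5 0]. Elementwise product with the kernel and sum: 3·-1 + 2·-1 + 5·-2 + 3·3 + 5·-1 + 0·2.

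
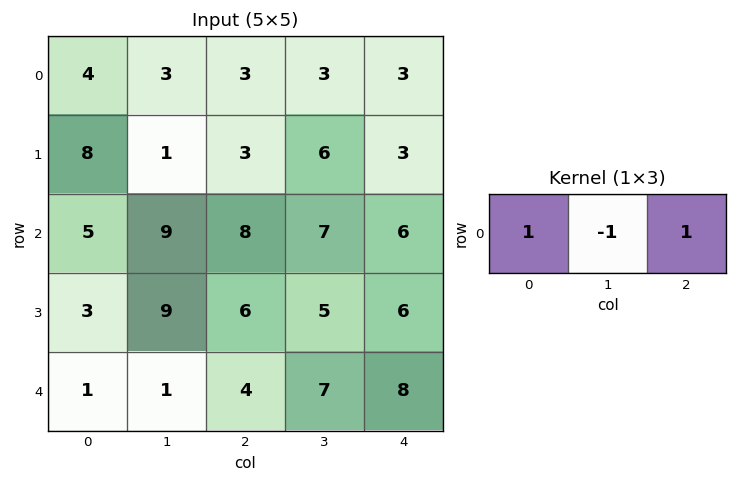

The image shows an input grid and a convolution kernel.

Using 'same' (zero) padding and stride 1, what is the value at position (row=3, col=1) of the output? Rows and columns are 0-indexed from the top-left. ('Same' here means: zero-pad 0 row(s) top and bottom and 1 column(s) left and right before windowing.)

0

The receptive field on the zero-padded input at this output position is [3 9 6]. Elementwise product with the kernel and sum: 3·1 + 9·-1 + 6·1.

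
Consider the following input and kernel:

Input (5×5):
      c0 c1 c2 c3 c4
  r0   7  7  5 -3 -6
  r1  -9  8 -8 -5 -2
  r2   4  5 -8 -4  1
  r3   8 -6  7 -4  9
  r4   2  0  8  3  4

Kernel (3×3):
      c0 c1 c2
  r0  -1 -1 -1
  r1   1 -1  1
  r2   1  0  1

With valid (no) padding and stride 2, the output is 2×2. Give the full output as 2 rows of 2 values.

-48 -8
30 43

Output[0,0]: The receptive field on the input at this output position is [7 7 5 / -9 8 -8 / 4 5 -8]. Elementwise product with the kernel and sum: 7·-1 + 7·-1 + 5·-1 + -9·1 + 8·-1 + -8·1 + 4·1 + -8·1.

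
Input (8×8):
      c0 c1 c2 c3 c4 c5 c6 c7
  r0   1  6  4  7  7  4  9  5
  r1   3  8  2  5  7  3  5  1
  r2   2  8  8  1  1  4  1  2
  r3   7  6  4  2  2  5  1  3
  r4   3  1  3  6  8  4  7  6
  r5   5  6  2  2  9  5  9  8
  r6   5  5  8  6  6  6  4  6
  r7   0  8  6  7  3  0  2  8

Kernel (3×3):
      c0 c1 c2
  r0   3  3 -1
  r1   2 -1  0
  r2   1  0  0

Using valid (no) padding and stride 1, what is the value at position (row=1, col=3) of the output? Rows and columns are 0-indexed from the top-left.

36

The receptive field on the input at this output position is [5 7 3 / 1 1 4 / 2 2 5]. Elementwise product with the kernel and sum: 5·3 + 7·3 + 3·-1 + 1·2 + 1·-1 + 2·1.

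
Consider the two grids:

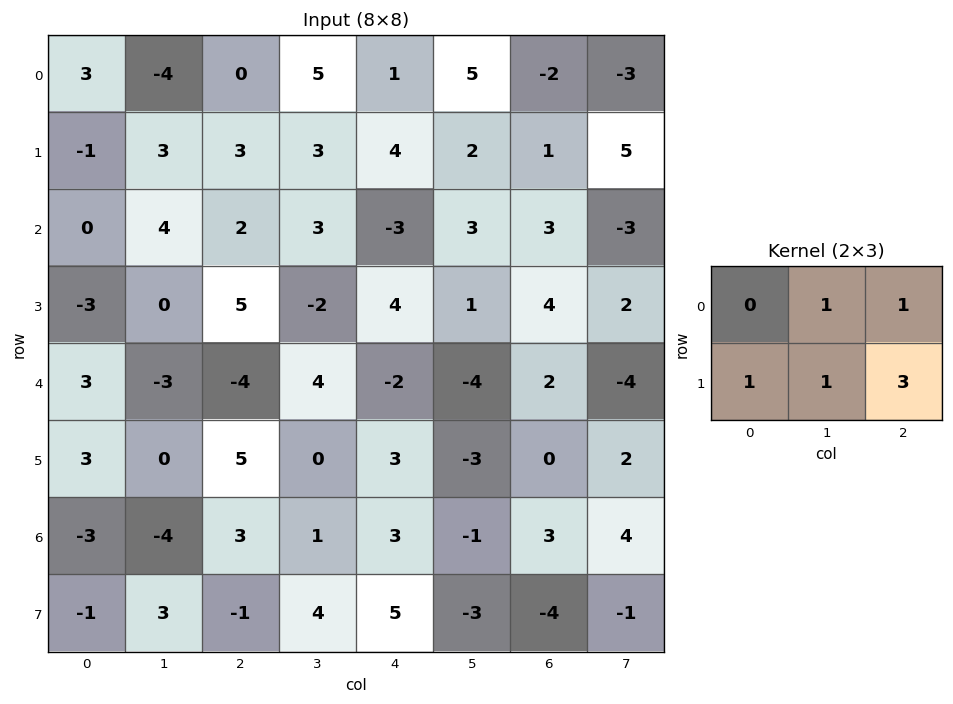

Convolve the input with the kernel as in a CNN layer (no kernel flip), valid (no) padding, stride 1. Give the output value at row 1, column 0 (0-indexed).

16

The receptive field on the input at this output position is [-1 3 3 / 0 4 2]. Elementwise product with the kernel and sum: 3·1 + 3·1 + 0·1 + 4·1 + 2·3.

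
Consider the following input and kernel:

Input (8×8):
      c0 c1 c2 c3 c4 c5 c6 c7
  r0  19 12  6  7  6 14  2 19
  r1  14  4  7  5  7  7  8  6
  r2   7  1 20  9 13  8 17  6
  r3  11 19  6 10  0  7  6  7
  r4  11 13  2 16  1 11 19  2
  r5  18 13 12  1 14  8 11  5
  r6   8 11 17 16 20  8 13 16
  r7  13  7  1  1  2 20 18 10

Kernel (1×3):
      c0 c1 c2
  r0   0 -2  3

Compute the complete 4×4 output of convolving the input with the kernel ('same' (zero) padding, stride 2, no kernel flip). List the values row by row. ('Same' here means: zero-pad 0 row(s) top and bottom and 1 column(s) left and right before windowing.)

-2 9 30 53
-11 -13 -2 -16
17 44 31 -32
17 14 -16 22

Output[0,0]: The receptive field on the zero-padded input at this output position is [0 19 12]. Elementwise product with the kernel and sum: 19·-2 + 12·3.
Output[0,1]: The receptive field on the zero-padded input at this output position is [12 6 7]. Elementwise product with the kernel and sum: 6·-2 + 7·3.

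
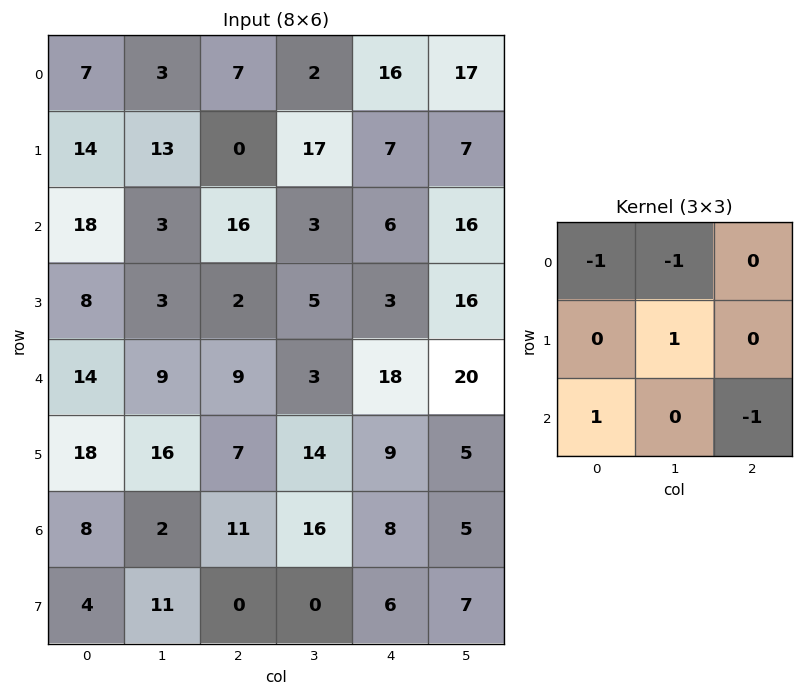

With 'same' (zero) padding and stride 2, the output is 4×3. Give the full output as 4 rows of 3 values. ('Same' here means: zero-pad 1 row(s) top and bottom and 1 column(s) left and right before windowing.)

Output[0,0]: The receptive field on the zero-padded input at this output position is [0 0 0 / 0 7 3 / 0 14 13]. Elementwise product with the kernel and sum: 0·-1 + 0·-1 + 7·1 + 0·1 + 13·-1.

-6 3 26
1 1 -29
-10 6 19
-21 -1 -22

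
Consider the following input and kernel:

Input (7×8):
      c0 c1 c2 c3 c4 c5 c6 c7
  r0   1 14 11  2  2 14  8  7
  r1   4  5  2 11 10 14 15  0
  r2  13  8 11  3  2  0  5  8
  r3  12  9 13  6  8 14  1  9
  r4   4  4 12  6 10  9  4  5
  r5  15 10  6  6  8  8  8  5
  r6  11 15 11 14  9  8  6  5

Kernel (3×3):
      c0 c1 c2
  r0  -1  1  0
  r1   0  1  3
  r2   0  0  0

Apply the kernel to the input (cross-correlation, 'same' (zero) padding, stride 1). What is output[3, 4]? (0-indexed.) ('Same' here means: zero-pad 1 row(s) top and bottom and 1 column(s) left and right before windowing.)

The receptive field on the zero-padded input at this output position is [3 2 0 / 6 8 14 / 6 10 9]. Elementwise product with the kernel and sum: 3·-1 + 2·1 + 8·1 + 14·3.

49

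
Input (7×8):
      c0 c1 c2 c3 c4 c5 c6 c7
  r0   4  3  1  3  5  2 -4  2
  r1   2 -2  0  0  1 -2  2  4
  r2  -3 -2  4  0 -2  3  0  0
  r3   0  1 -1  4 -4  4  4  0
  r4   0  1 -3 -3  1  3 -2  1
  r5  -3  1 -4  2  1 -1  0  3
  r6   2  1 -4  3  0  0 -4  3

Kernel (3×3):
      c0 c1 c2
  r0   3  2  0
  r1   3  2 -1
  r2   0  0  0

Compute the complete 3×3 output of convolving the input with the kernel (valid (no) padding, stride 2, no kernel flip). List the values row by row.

Output[0,0]: The receptive field on the input at this output position is [4 3 1 / 2 -2 0 / -3 -2 4]. Elementwise product with the kernel and sum: 4·3 + 3·2 + 2·3 + -2·2 + 0·-1.

20 8 16
-10 21 -8
-1 -24 10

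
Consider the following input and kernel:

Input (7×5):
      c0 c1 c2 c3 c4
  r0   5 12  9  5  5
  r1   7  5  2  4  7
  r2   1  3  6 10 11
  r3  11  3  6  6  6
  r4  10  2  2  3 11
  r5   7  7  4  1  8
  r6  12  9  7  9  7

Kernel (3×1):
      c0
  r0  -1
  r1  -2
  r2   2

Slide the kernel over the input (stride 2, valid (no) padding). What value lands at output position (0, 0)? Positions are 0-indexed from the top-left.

The receptive field on the input at this output position is [5 / 7 / 1]. Elementwise product with the kernel and sum: 5·-1 + 7·-2 + 1·2.

-17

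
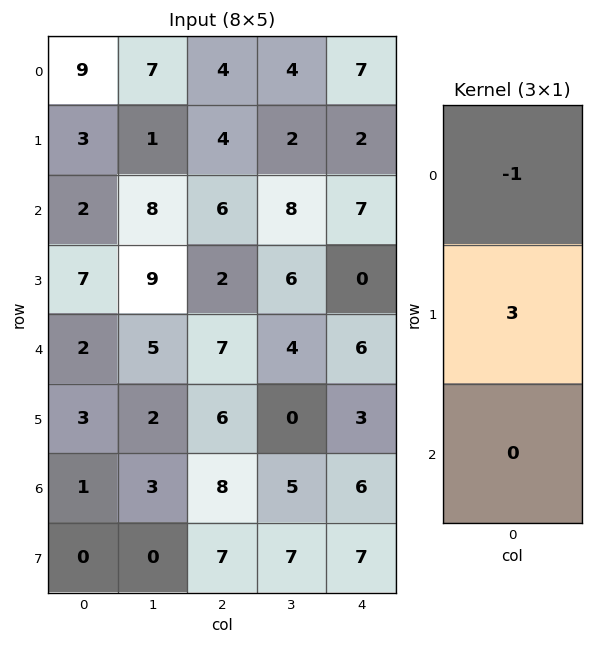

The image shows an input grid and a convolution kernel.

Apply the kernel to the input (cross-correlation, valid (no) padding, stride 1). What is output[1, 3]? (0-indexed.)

22

The receptive field on the input at this output position is [2 / 8 / 6]. Elementwise product with the kernel and sum: 2·-1 + 8·3.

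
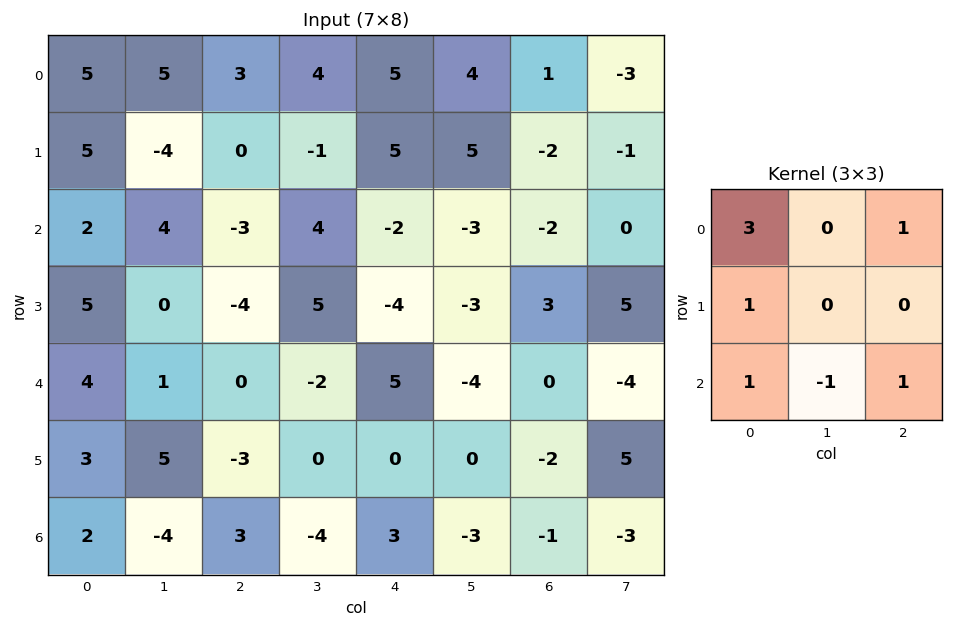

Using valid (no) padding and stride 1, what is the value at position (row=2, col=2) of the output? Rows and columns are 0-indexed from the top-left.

-8

The receptive field on the input at this output position is [-3 4 -2 / -4 5 -4 / 0 -2 5]. Elementwise product with the kernel and sum: -3·3 + -2·1 + -4·1 + 0·1 + -2·-1 + 5·1.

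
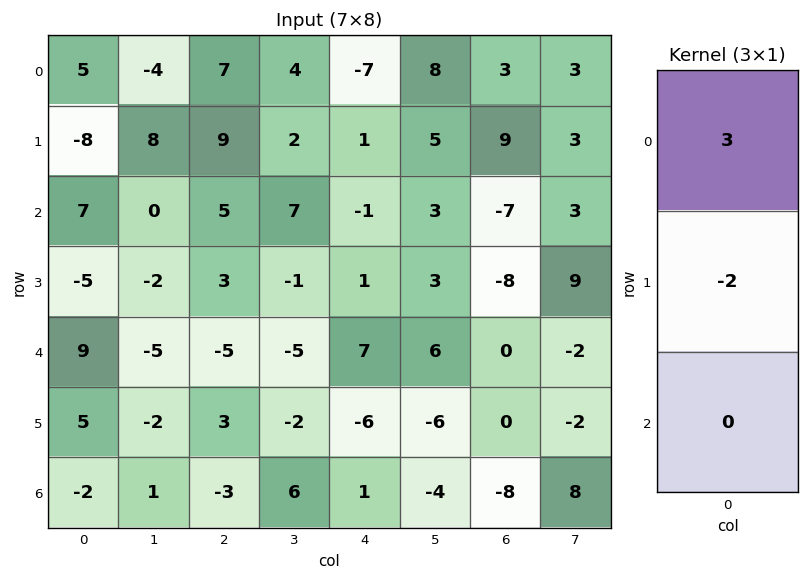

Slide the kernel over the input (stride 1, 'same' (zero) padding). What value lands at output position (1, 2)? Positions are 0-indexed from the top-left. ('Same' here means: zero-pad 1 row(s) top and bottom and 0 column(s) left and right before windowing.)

3

The receptive field on the zero-padded input at this output position is [7 / 9 / 5]. Elementwise product with the kernel and sum: 7·3 + 9·-2.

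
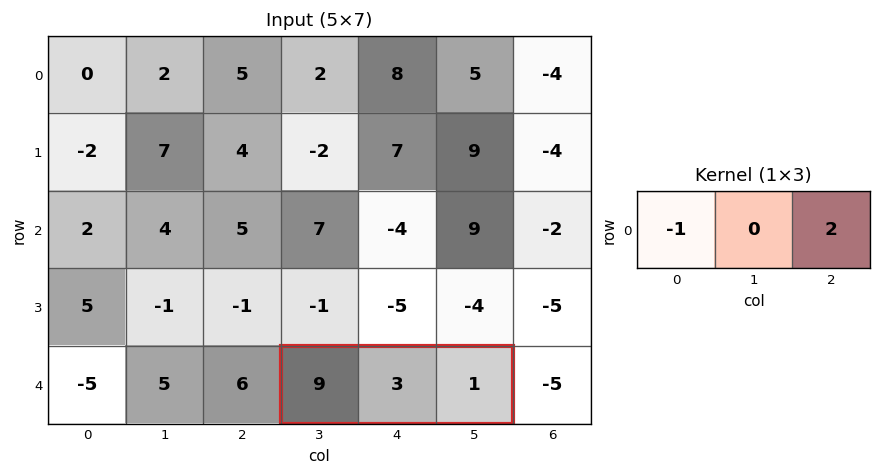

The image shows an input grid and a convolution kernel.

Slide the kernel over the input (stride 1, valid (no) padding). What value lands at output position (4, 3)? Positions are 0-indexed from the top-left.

-7

The receptive field on the input at this output position is [9 3 1]. Elementwise product with the kernel and sum: 9·-1 + 1·2.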